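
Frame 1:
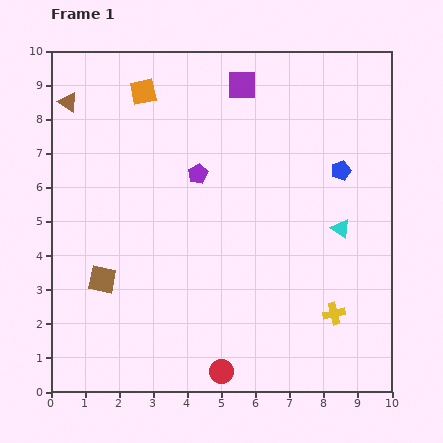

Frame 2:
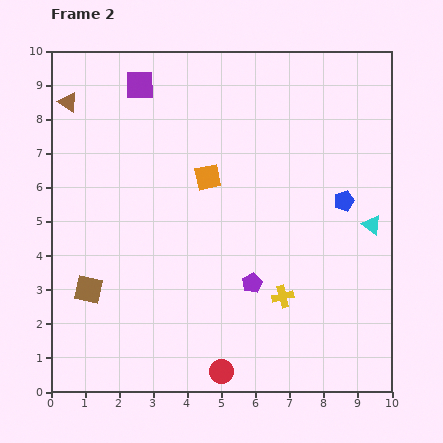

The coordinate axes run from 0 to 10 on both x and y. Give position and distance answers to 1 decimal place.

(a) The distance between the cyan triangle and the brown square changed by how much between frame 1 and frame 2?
+1.3

Distance in frame 1: 7.2. Distance in frame 2: 8.5.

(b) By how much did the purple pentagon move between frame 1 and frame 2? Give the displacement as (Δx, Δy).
(1.6, -3.2)

The purple pentagon was at (4.3, 6.4) in frame 1 and (5.9, 3.2) in frame 2.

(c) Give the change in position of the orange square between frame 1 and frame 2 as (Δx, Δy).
(1.9, -2.5)

The orange square was at (2.7, 8.8) in frame 1 and (4.6, 6.3) in frame 2.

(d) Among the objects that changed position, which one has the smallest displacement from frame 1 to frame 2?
the brown square

(moved 0.5)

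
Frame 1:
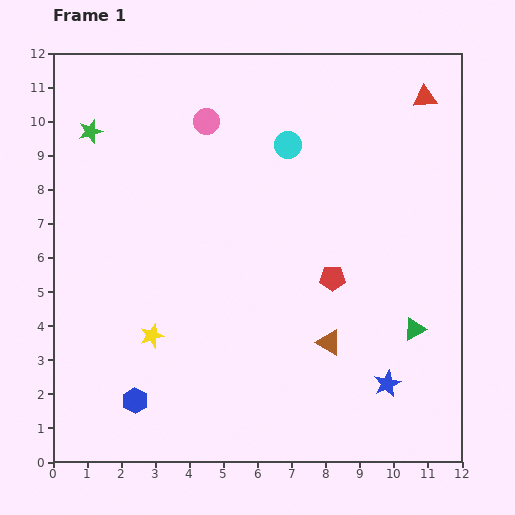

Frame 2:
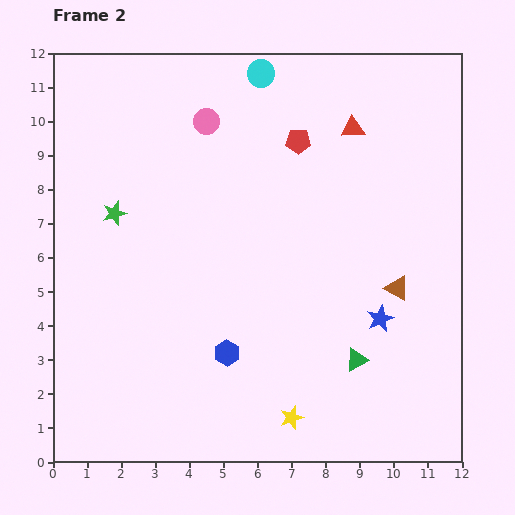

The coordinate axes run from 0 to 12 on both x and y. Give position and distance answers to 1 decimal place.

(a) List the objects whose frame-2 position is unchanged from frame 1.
the pink circle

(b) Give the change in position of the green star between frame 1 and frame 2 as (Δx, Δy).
(0.7, -2.4)

The green star was at (1.1, 9.7) in frame 1 and (1.8, 7.3) in frame 2.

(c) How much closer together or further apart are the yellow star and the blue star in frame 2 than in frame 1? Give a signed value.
-3.1

Distance in frame 1: 7.0. Distance in frame 2: 3.9.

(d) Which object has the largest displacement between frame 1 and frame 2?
the yellow star

(moved 4.8; next 4.1)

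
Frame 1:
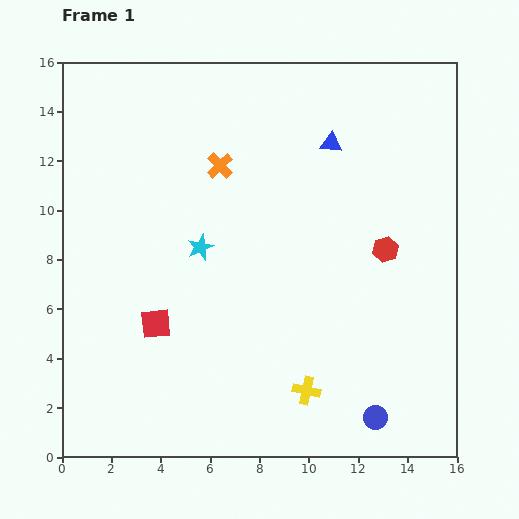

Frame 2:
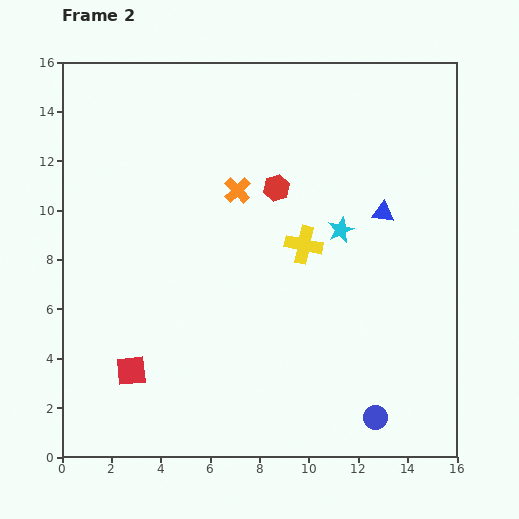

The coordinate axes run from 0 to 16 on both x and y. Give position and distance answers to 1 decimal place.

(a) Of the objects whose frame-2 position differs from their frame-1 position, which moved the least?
the orange cross

(moved 1.2)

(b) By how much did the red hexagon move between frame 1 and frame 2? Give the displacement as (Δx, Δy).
(-4.4, 2.5)

The red hexagon was at (13.1, 8.4) in frame 1 and (8.7, 10.9) in frame 2.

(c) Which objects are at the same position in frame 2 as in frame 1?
the blue circle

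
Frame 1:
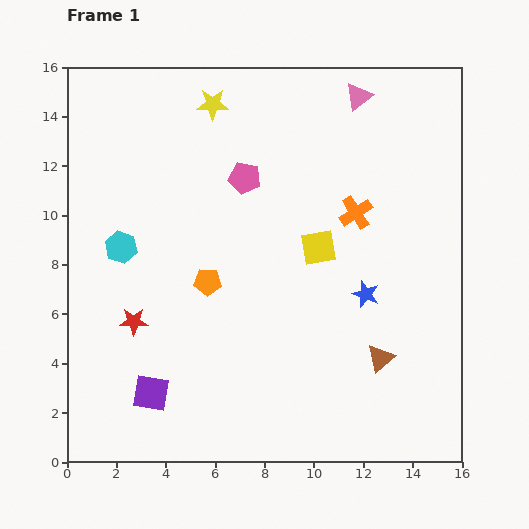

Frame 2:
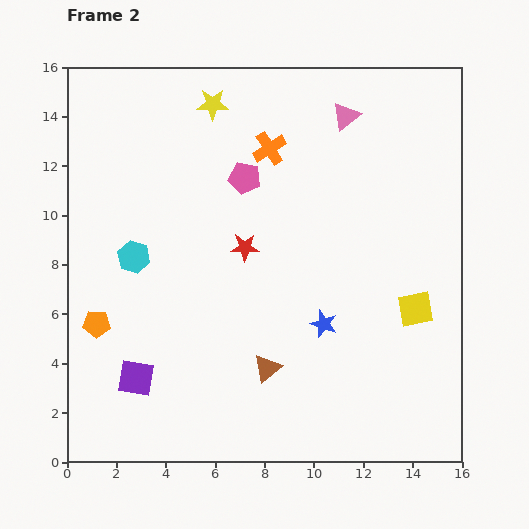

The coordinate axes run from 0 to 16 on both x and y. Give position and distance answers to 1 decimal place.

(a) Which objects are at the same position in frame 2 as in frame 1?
the pink pentagon, the yellow star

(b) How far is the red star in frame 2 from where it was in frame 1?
5.4

The red star moved from (2.7, 5.7) to (7.2, 8.7), a distance of √(4.5² + 3.0²) ≈ 5.4.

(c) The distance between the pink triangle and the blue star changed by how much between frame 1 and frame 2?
+0.4

Distance in frame 1: 8.0. Distance in frame 2: 8.4.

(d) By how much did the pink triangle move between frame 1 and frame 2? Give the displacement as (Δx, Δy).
(-0.5, -0.8)

The pink triangle was at (11.8, 14.8) in frame 1 and (11.3, 14.0) in frame 2.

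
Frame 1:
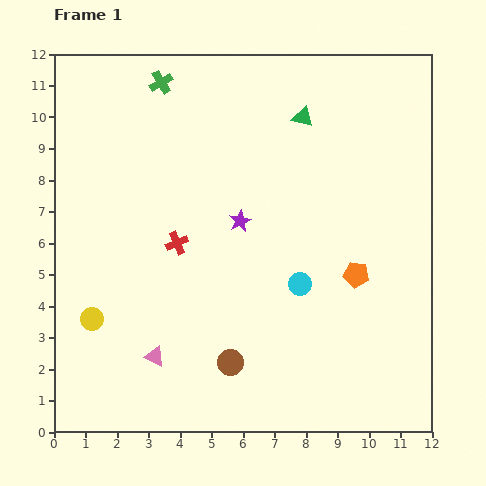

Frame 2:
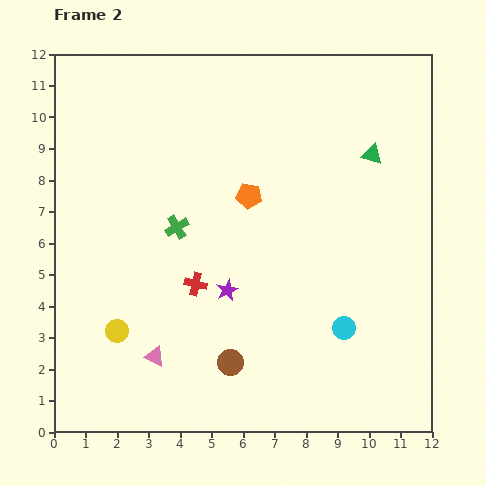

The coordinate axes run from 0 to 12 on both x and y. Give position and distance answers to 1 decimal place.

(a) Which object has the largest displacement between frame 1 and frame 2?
the green cross

(moved 4.6; next 4.2)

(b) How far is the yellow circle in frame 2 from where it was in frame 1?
0.9

The yellow circle moved from (1.2, 3.6) to (2.0, 3.2), a distance of √(0.8² + 0.4²) ≈ 0.9.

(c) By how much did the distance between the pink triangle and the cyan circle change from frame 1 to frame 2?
+1.0

Distance in frame 1: 5.1. Distance in frame 2: 6.1.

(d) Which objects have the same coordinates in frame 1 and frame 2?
the brown circle, the pink triangle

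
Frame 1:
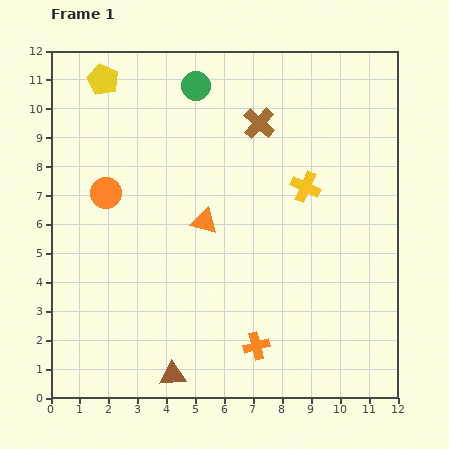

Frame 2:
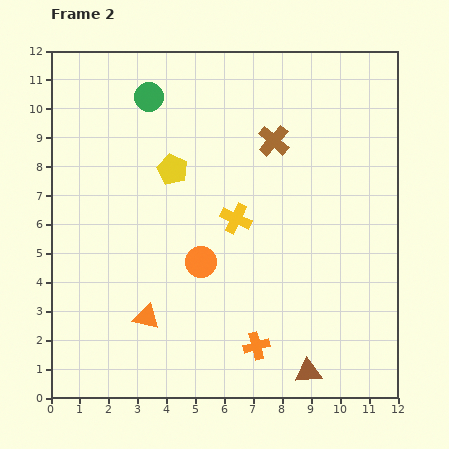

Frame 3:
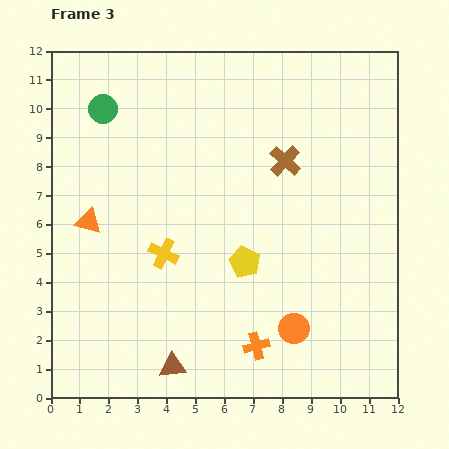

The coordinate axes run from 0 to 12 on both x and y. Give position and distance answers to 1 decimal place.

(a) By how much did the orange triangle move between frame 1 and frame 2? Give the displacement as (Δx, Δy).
(-2.0, -3.3)

The orange triangle was at (5.3, 6.1) in frame 1 and (3.3, 2.8) in frame 2.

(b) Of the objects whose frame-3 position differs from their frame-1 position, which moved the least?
the brown triangle

(moved 0.3)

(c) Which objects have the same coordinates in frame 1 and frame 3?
the orange cross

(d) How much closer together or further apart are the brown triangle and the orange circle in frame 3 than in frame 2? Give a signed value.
-0.9

Distance in frame 2: 5.3. Distance in frame 3: 4.4.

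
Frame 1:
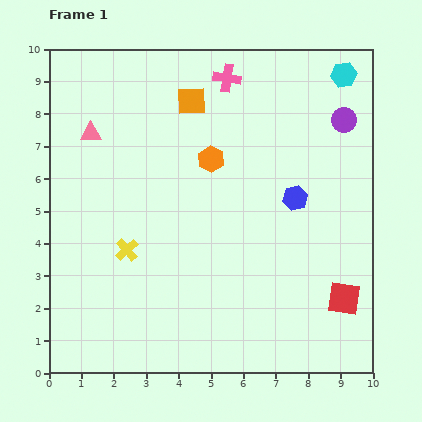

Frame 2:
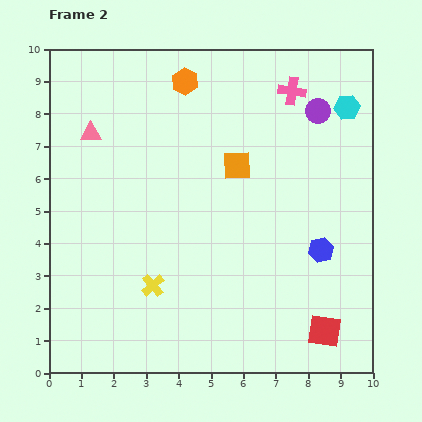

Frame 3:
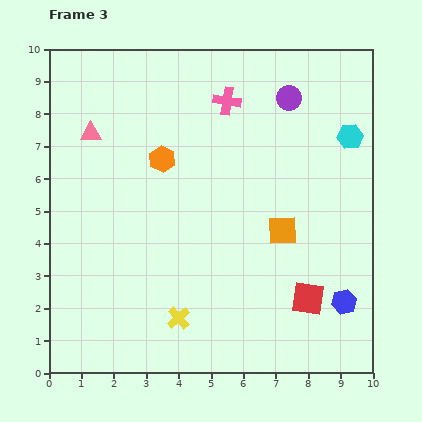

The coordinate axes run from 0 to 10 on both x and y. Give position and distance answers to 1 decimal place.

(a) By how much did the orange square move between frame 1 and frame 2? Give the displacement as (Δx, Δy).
(1.4, -2.0)

The orange square was at (4.4, 8.4) in frame 1 and (5.8, 6.4) in frame 2.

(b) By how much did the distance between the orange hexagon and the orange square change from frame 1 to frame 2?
+1.2

Distance in frame 1: 1.9. Distance in frame 2: 3.1.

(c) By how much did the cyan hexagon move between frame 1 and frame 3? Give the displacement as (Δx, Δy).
(0.2, -1.9)

The cyan hexagon was at (9.1, 9.2) in frame 1 and (9.3, 7.3) in frame 3.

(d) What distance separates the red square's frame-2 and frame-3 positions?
1.1

The red square moved from (8.5, 1.3) to (8.0, 2.3), a distance of √(0.5² + 1.0²) ≈ 1.1.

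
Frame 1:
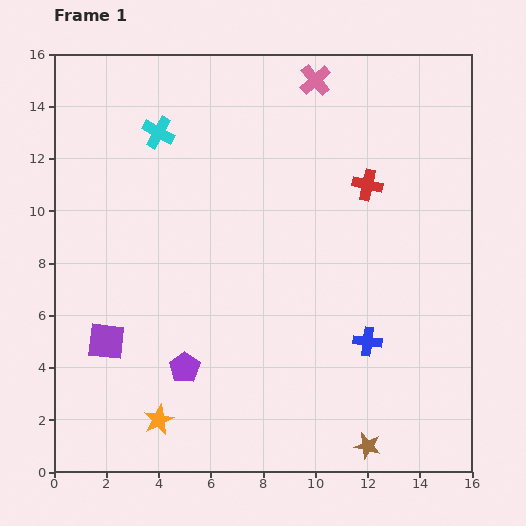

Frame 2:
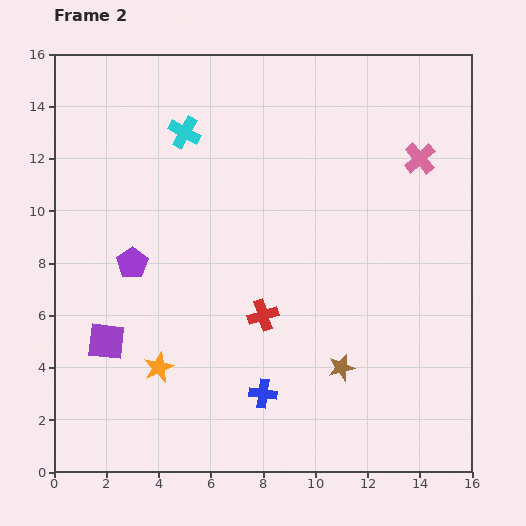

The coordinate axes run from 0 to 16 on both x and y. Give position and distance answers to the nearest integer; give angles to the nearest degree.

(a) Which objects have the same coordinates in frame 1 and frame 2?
the purple square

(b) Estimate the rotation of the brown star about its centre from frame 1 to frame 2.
27° counter-clockwise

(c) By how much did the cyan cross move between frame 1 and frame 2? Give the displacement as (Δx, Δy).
(1, 0)

The cyan cross was at (4, 13) in frame 1 and (5, 13) in frame 2.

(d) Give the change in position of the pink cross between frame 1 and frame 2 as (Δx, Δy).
(4, -3)

The pink cross was at (10, 15) in frame 1 and (14, 12) in frame 2.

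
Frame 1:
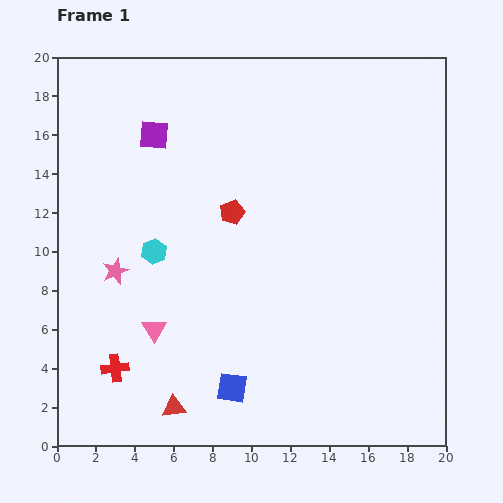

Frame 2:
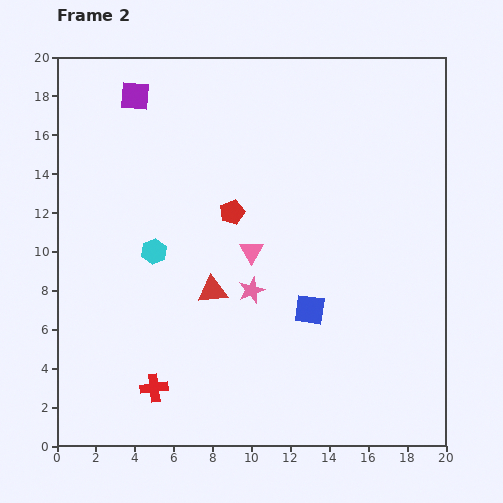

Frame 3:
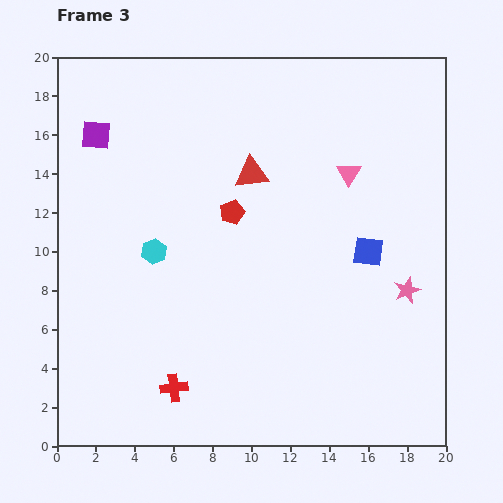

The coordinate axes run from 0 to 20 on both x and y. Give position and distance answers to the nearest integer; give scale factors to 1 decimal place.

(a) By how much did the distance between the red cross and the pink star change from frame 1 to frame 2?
+2

Distance in frame 1: 5. Distance in frame 2: 7.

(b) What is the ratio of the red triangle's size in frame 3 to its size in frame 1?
1.4×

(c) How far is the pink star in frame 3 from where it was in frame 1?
15

The pink star moved from (3, 9) to (18, 8), a distance of √(15² + 1²) ≈ 15.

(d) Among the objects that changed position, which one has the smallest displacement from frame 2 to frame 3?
the red cross

(moved 1)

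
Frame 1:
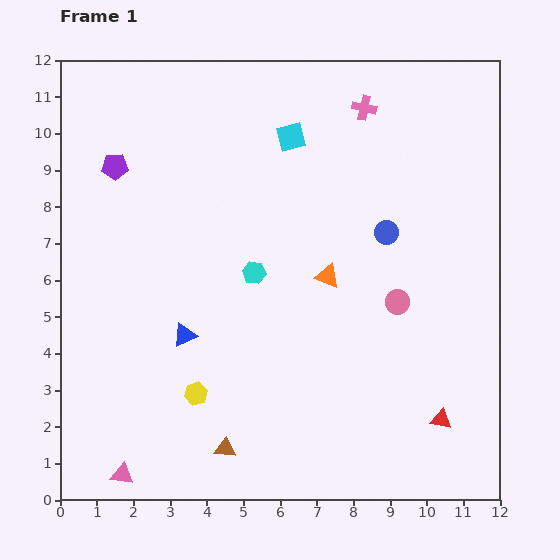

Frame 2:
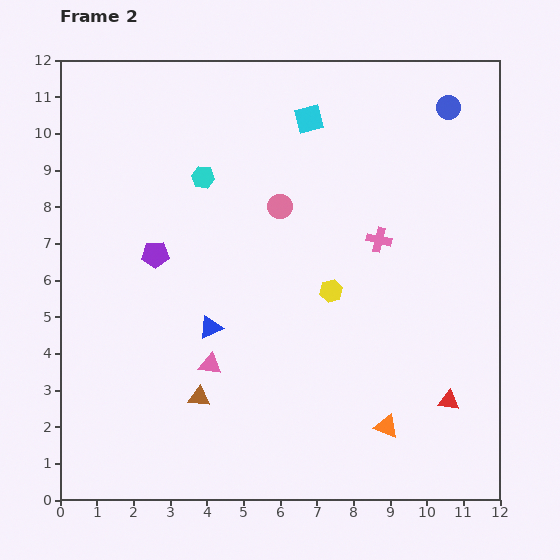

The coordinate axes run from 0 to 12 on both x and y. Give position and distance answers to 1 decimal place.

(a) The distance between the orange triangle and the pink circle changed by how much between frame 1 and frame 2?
+4.7

Distance in frame 1: 2.0. Distance in frame 2: 6.7.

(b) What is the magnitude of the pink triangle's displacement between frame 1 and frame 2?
3.8

The pink triangle moved from (1.7, 0.7) to (4.1, 3.7), a distance of √(2.4² + 3.0²) ≈ 3.8.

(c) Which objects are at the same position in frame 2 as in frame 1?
none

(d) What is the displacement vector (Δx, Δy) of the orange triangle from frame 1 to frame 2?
(1.6, -4.1)

The orange triangle was at (7.3, 6.1) in frame 1 and (8.9, 2.0) in frame 2.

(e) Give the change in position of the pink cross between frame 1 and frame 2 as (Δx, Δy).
(0.4, -3.6)

The pink cross was at (8.3, 10.7) in frame 1 and (8.7, 7.1) in frame 2.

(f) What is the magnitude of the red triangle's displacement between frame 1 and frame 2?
0.5

The red triangle moved from (10.4, 2.2) to (10.6, 2.7), a distance of √(0.2² + 0.5²) ≈ 0.5.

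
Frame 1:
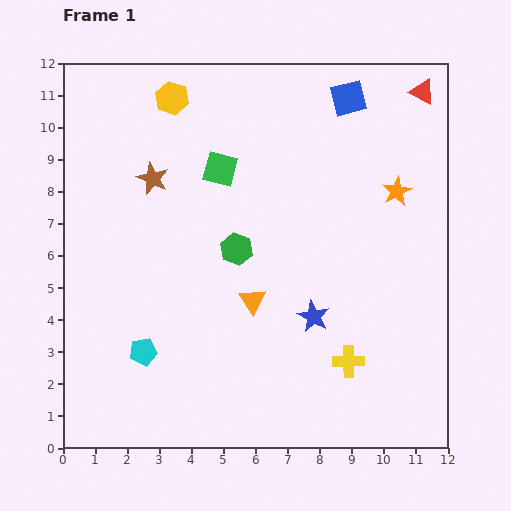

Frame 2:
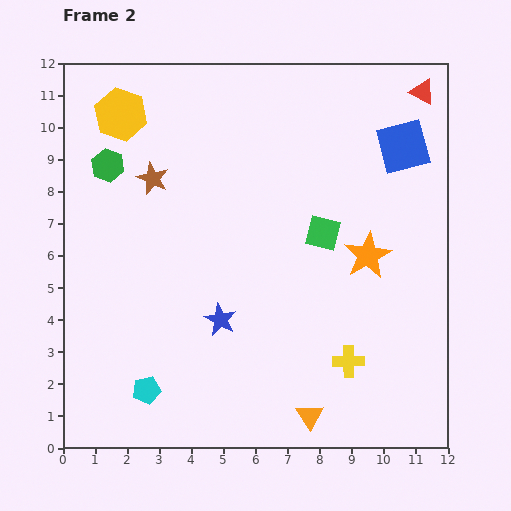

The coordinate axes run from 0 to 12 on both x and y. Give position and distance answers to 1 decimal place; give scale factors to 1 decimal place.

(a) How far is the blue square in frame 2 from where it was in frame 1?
2.3

The blue square moved from (8.9, 10.9) to (10.6, 9.4), a distance of √(1.7² + 1.5²) ≈ 2.3.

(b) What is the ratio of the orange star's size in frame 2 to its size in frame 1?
1.6×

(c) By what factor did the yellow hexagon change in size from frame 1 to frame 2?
1.6×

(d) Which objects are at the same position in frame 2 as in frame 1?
the yellow cross, the brown star, the red triangle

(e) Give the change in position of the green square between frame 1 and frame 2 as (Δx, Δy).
(3.2, -2.0)

The green square was at (4.9, 8.7) in frame 1 and (8.1, 6.7) in frame 2.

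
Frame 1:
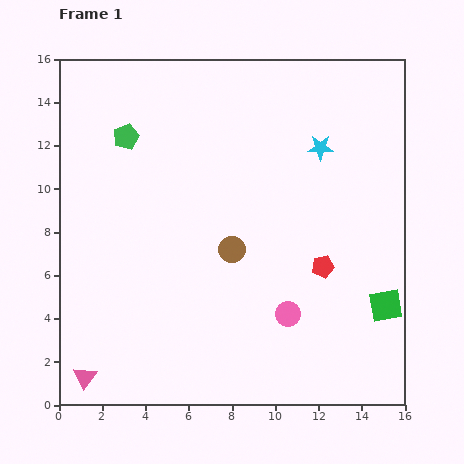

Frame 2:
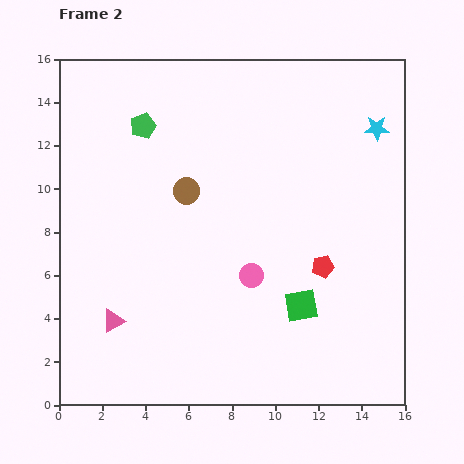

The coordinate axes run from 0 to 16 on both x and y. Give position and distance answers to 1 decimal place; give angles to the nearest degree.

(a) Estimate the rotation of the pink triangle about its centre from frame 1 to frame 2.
27° clockwise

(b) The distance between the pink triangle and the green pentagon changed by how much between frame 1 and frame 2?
-2.2

Distance in frame 1: 11.3. Distance in frame 2: 9.1.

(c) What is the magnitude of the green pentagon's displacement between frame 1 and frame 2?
0.9

The green pentagon moved from (3.1, 12.4) to (3.9, 12.9), a distance of √(0.8² + 0.5²) ≈ 0.9.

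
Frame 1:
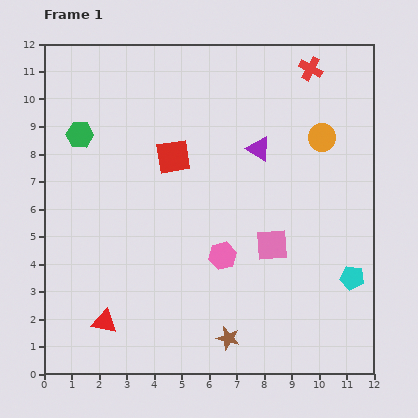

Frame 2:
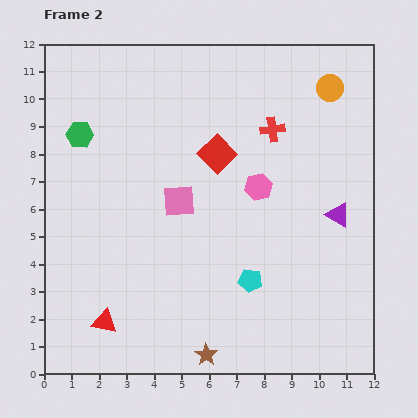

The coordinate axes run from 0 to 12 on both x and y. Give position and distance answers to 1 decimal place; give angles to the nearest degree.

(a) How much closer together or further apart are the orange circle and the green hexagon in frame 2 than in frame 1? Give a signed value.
+0.5

Distance in frame 1: 8.8. Distance in frame 2: 9.3.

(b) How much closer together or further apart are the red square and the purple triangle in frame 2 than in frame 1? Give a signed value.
+1.8

Distance in frame 1: 3.1. Distance in frame 2: 4.9.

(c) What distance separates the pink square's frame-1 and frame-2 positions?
3.8

The pink square moved from (8.3, 4.7) to (4.9, 6.3), a distance of √(3.4² + 1.6²) ≈ 3.8.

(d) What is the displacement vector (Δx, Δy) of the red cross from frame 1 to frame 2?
(-1.4, -2.2)

The red cross was at (9.7, 11.1) in frame 1 and (8.3, 8.9) in frame 2.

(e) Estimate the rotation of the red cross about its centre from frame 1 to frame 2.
37° counter-clockwise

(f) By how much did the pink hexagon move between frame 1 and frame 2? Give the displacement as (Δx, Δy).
(1.3, 2.5)

The pink hexagon was at (6.5, 4.3) in frame 1 and (7.8, 6.8) in frame 2.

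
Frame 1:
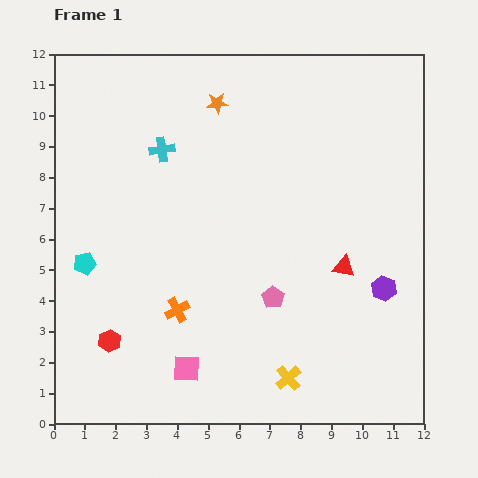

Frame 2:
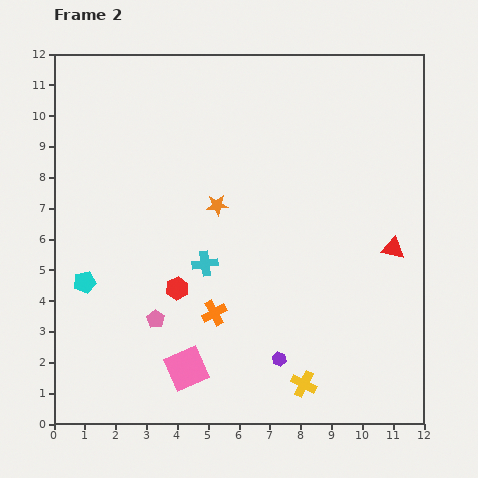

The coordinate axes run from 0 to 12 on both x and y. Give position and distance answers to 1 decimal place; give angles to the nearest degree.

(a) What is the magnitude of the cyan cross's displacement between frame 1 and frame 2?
4.0

The cyan cross moved from (3.5, 8.9) to (4.9, 5.2), a distance of √(1.4² + 3.7²) ≈ 4.0.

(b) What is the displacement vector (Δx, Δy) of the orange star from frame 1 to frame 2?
(0.0, -3.3)

The orange star was at (5.3, 10.4) in frame 1 and (5.3, 7.1) in frame 2.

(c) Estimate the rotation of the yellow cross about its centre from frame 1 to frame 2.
22° counter-clockwise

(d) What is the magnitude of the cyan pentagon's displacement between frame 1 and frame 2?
0.6

The cyan pentagon moved from (1.0, 5.2) to (1.0, 4.6), a distance of √(0.0² + 0.6²) ≈ 0.6.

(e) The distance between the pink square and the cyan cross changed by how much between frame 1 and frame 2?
-3.6

Distance in frame 1: 7.1. Distance in frame 2: 3.5.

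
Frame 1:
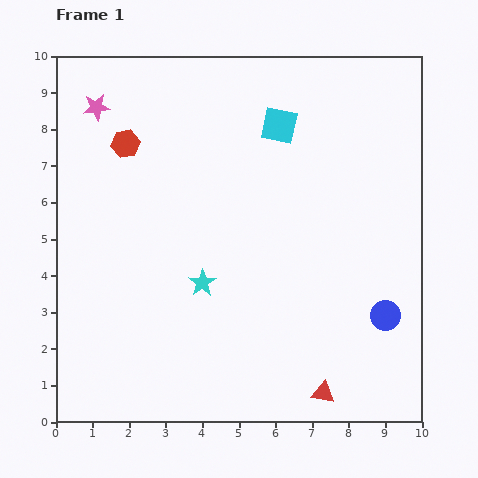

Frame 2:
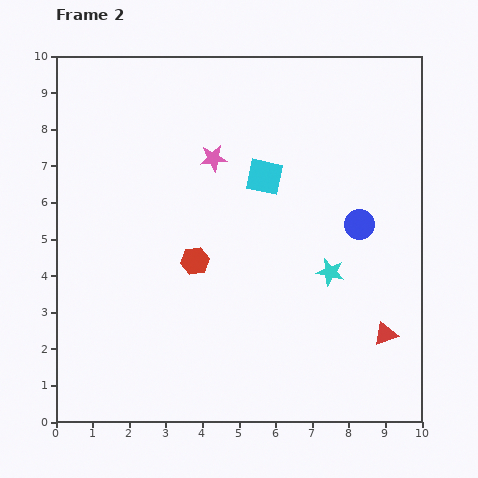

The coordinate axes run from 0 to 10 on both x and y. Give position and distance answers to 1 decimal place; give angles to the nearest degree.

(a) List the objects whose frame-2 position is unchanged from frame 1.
none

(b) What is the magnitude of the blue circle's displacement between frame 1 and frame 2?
2.6

The blue circle moved from (9.0, 2.9) to (8.3, 5.4), a distance of √(0.7² + 2.5²) ≈ 2.6.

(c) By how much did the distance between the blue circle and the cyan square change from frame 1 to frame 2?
-3.1

Distance in frame 1: 6.0. Distance in frame 2: 2.9.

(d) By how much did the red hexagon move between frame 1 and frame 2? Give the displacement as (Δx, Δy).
(1.9, -3.2)

The red hexagon was at (1.9, 7.6) in frame 1 and (3.8, 4.4) in frame 2.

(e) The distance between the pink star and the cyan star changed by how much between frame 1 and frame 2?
-1.1

Distance in frame 1: 5.6. Distance in frame 2: 4.5.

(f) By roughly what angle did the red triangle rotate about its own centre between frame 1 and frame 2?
31° counter-clockwise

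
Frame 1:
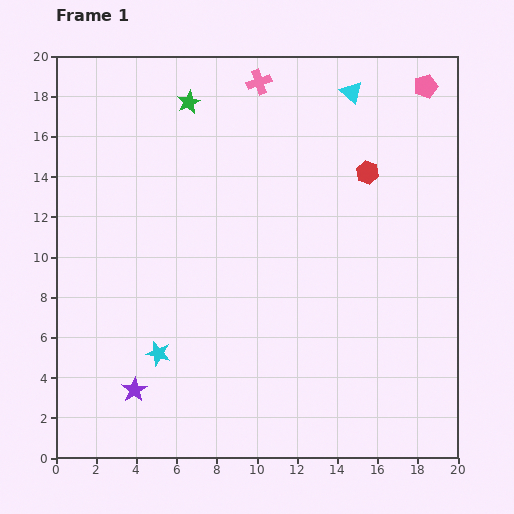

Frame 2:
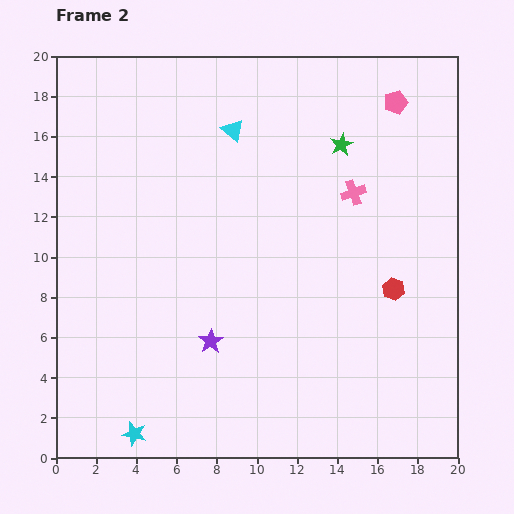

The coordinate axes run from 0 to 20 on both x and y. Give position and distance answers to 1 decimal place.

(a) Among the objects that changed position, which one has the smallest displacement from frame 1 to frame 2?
the pink pentagon

(moved 1.7)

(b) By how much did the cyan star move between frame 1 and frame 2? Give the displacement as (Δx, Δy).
(-1.2, -4.0)

The cyan star was at (5.1, 5.2) in frame 1 and (3.9, 1.2) in frame 2.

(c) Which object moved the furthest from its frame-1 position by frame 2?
the green star

(moved 7.9; next 7.2)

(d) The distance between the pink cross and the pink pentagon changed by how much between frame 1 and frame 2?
-3.3

Distance in frame 1: 8.3. Distance in frame 2: 5.0.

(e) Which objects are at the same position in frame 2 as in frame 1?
none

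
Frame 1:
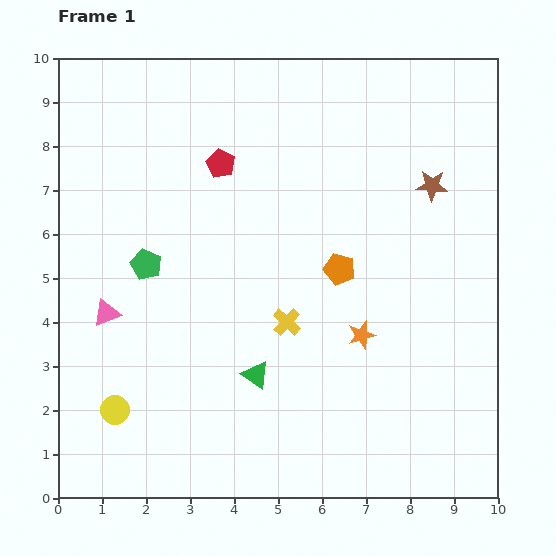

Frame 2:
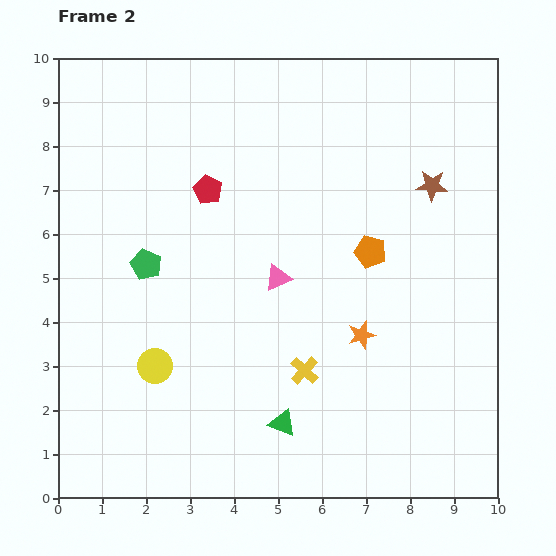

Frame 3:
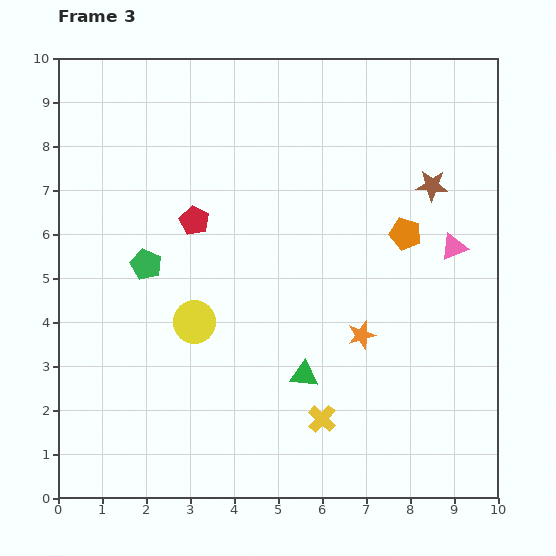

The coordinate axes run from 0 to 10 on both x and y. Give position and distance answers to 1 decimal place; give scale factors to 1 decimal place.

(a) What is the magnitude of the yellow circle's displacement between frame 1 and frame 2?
1.3

The yellow circle moved from (1.3, 2.0) to (2.2, 3.0), a distance of √(0.9² + 1.0²) ≈ 1.3.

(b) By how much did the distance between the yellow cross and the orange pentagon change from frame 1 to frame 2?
+1.4

Distance in frame 1: 1.7. Distance in frame 2: 3.1.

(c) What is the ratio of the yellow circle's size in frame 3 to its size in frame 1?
1.5×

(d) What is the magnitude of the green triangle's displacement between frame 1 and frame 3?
1.1

The green triangle moved from (4.5, 2.8) to (5.6, 2.8), a distance of √(1.1² + 0.0²) ≈ 1.1.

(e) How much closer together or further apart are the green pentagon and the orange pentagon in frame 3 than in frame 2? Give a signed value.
+0.8

Distance in frame 2: 5.1. Distance in frame 3: 5.9.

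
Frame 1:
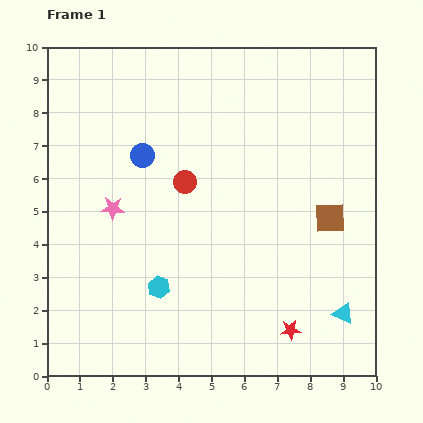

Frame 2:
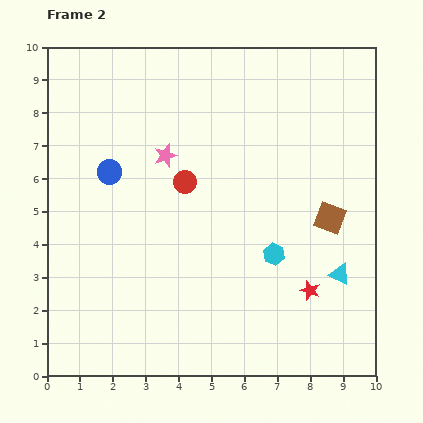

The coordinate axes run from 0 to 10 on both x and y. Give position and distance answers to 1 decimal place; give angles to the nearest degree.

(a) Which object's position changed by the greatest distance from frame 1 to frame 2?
the cyan hexagon

(moved 3.6; next 2.3)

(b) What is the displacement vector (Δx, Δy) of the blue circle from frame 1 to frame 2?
(-1.0, -0.5)

The blue circle was at (2.9, 6.7) in frame 1 and (1.9, 6.2) in frame 2.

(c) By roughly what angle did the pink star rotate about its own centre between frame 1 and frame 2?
22° counter-clockwise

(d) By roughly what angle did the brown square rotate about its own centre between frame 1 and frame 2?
22° clockwise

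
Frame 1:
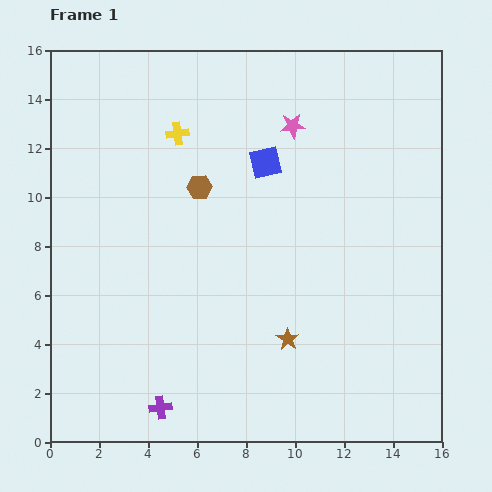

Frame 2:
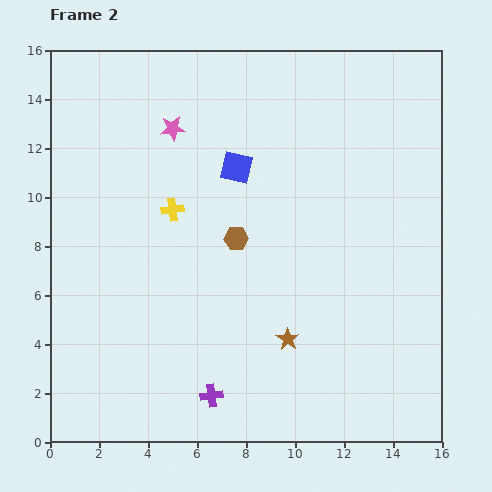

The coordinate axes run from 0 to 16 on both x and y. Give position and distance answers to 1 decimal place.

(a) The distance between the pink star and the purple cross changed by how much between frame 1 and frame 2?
-1.7

Distance in frame 1: 12.7. Distance in frame 2: 11.0.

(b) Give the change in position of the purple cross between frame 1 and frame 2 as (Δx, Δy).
(2.1, 0.5)

The purple cross was at (4.5, 1.4) in frame 1 and (6.6, 1.9) in frame 2.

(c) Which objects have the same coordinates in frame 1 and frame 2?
the brown star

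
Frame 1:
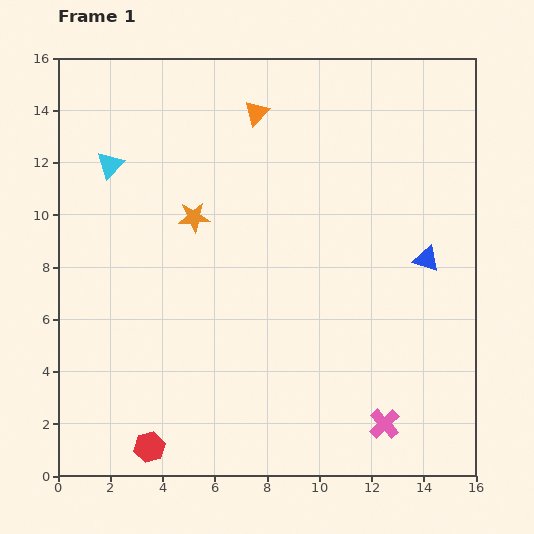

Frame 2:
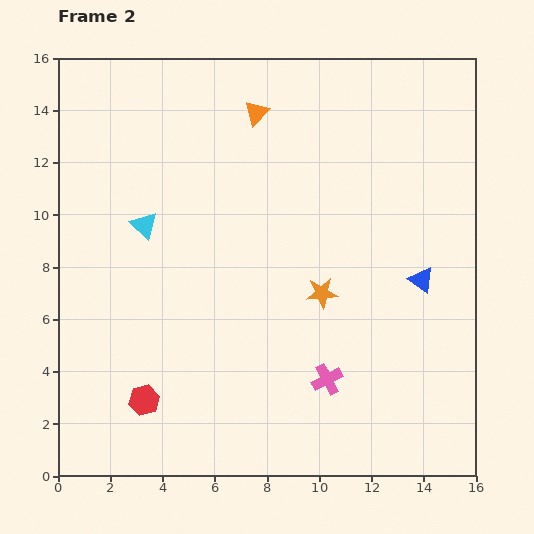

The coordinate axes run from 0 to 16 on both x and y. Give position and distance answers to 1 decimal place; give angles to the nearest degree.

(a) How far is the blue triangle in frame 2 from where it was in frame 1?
0.8

The blue triangle moved from (14.1, 8.3) to (13.9, 7.5), a distance of √(0.2² + 0.8²) ≈ 0.8.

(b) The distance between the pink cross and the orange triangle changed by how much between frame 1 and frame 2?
-2.3

Distance in frame 1: 12.9. Distance in frame 2: 10.6.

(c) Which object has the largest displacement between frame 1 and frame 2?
the orange star

(moved 5.7; next 2.8)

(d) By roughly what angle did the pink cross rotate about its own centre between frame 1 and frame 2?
16° clockwise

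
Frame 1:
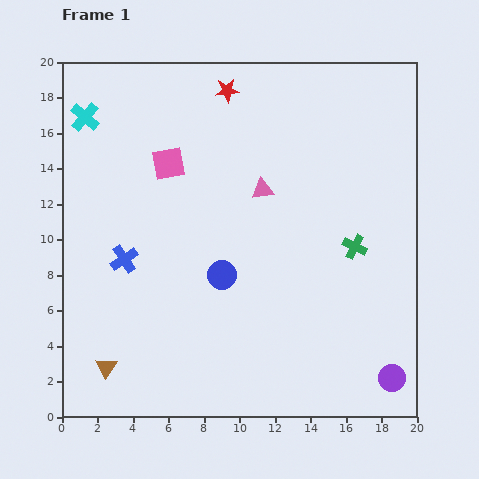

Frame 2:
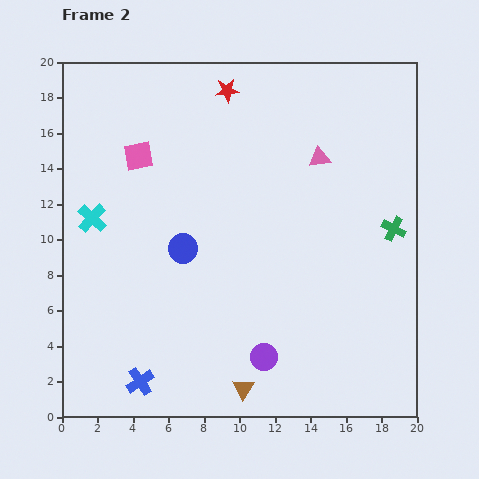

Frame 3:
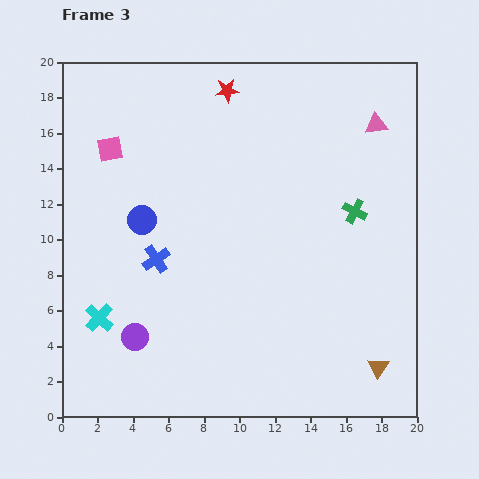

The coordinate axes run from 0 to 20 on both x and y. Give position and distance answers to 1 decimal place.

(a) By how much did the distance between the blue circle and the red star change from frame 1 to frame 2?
-1.2

Distance in frame 1: 10.4. Distance in frame 2: 9.2.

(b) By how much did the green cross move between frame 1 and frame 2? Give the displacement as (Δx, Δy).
(2.2, 1.0)

The green cross was at (16.5, 9.6) in frame 1 and (18.7, 10.6) in frame 2.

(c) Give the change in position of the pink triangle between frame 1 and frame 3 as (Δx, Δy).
(6.4, 3.7)

The pink triangle was at (11.3, 12.8) in frame 1 and (17.7, 16.5) in frame 3.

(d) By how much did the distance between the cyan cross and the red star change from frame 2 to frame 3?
+4.2

Distance in frame 2: 10.5. Distance in frame 3: 14.7.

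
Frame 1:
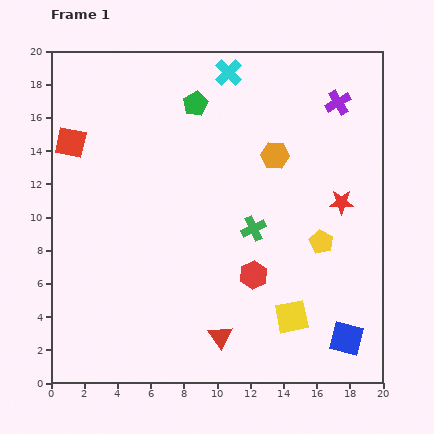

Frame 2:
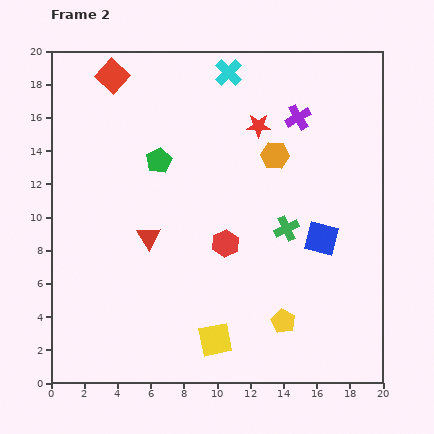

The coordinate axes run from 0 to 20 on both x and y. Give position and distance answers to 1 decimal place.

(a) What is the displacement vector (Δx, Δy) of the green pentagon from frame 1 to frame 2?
(-2.2, -3.4)

The green pentagon was at (8.7, 16.8) in frame 1 and (6.5, 13.4) in frame 2.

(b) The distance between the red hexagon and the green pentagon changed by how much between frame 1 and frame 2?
-4.5

Distance in frame 1: 10.9. Distance in frame 2: 6.4.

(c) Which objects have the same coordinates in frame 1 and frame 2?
the orange hexagon, the cyan cross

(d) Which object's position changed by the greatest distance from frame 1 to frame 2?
the red triangle

(moved 7.4; next 6.8)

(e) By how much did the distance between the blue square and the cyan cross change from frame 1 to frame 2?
-6.0

Distance in frame 1: 17.5. Distance in frame 2: 11.5.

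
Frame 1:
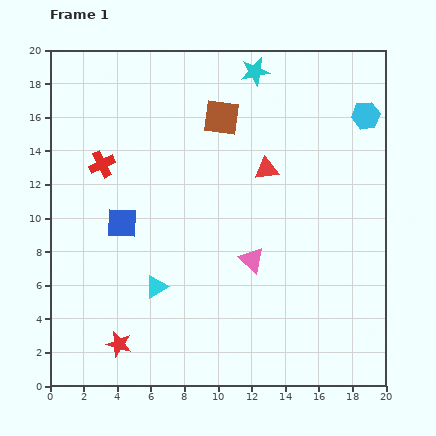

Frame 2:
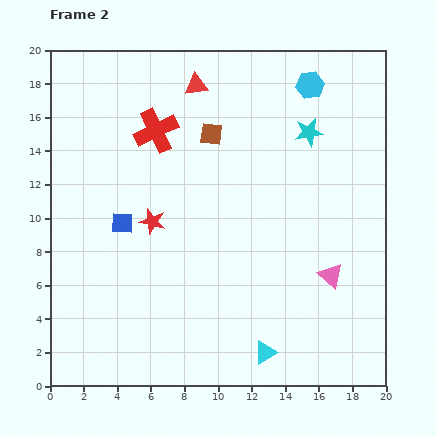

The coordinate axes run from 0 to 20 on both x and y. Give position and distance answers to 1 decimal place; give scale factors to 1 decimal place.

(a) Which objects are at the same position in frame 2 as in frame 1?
the blue square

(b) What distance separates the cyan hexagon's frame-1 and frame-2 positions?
3.8

The cyan hexagon moved from (18.8, 16.1) to (15.5, 17.9), a distance of √(3.3² + 1.8²) ≈ 3.8.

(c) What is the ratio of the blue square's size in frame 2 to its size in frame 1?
0.7×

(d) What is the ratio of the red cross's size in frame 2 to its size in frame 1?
1.7×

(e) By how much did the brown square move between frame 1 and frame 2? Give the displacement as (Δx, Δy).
(-0.6, -1.0)

The brown square was at (10.2, 16.0) in frame 1 and (9.6, 15.0) in frame 2.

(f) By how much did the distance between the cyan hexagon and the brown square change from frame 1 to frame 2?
-2.0

Distance in frame 1: 8.6. Distance in frame 2: 6.6.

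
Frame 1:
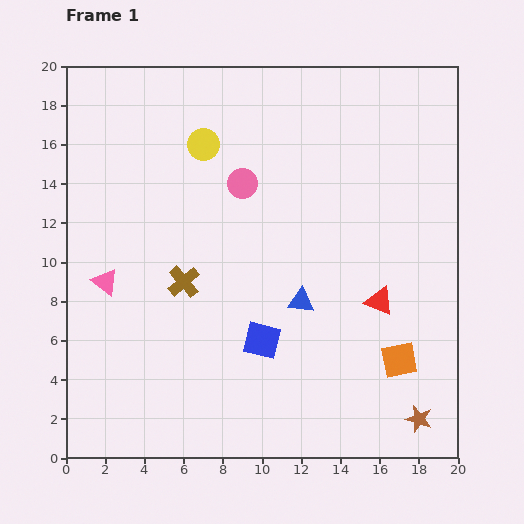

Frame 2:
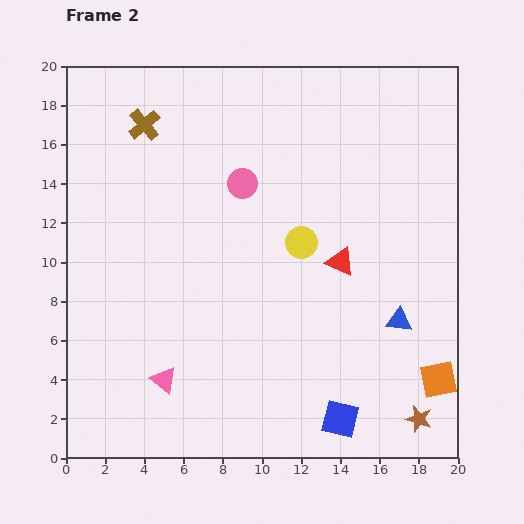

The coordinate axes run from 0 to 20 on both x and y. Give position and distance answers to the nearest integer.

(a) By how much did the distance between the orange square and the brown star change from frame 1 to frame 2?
-1

Distance in frame 1: 3. Distance in frame 2: 2.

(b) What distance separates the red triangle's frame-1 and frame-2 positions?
3

The red triangle moved from (16, 8) to (14, 10), a distance of √(2² + 2²) ≈ 3.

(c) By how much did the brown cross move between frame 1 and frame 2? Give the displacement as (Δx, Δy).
(-2, 8)

The brown cross was at (6, 9) in frame 1 and (4, 17) in frame 2.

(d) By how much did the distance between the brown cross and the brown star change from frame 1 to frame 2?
+7

Distance in frame 1: 14. Distance in frame 2: 21.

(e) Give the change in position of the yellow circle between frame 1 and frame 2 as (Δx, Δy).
(5, -5)

The yellow circle was at (7, 16) in frame 1 and (12, 11) in frame 2.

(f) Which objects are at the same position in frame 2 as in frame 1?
the pink circle, the brown star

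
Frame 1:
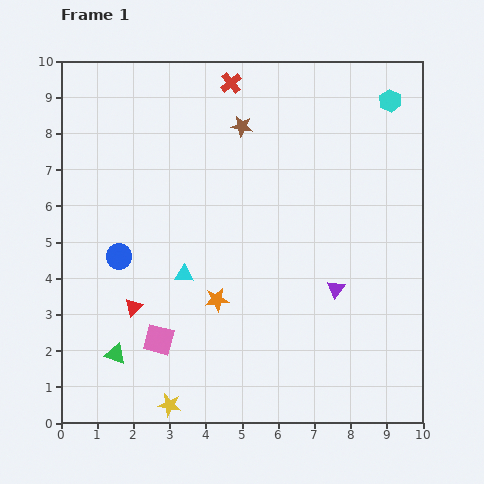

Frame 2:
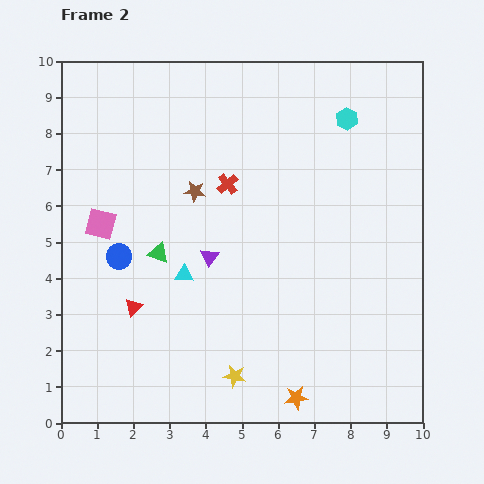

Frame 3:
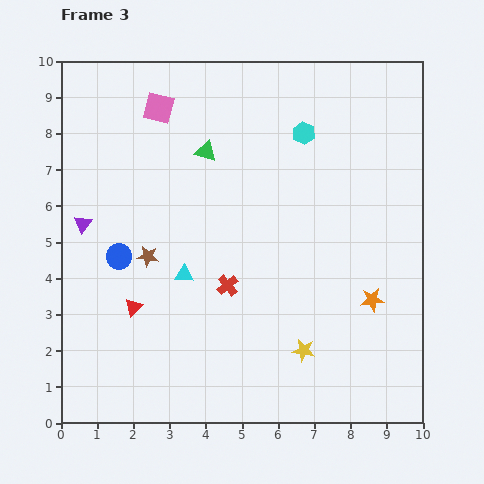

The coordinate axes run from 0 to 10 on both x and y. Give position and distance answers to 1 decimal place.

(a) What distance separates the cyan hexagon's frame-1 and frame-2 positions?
1.3

The cyan hexagon moved from (9.1, 8.9) to (7.9, 8.4), a distance of √(1.2² + 0.5²) ≈ 1.3.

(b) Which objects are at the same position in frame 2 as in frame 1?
the cyan triangle, the red triangle, the blue circle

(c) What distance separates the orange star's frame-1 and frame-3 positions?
4.3

The orange star moved from (4.3, 3.4) to (8.6, 3.4), a distance of √(4.3² + 0.0²) ≈ 4.3.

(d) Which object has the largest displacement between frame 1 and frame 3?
the purple triangle

(moved 7.2; next 6.4)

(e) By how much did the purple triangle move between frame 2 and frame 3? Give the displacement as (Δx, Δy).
(-3.5, 0.9)

The purple triangle was at (4.1, 4.6) in frame 2 and (0.6, 5.5) in frame 3.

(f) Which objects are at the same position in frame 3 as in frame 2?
the cyan triangle, the red triangle, the blue circle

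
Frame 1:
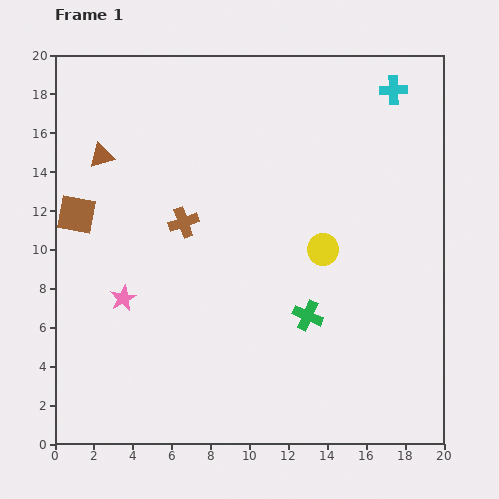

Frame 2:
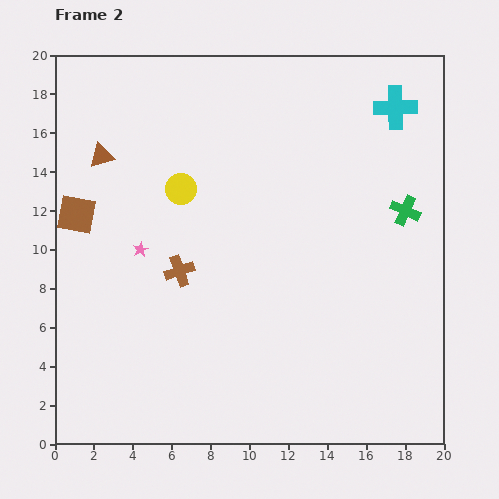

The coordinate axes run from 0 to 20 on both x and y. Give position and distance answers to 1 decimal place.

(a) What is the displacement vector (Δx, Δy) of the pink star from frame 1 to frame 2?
(0.9, 2.5)

The pink star was at (3.5, 7.5) in frame 1 and (4.4, 10.0) in frame 2.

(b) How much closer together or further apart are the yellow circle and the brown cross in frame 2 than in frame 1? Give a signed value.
-3.1

Distance in frame 1: 7.3. Distance in frame 2: 4.2.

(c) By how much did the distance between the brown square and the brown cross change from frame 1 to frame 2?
+0.5

Distance in frame 1: 5.5. Distance in frame 2: 6.0.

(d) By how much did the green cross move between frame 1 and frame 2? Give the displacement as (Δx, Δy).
(5.0, 5.4)

The green cross was at (13.0, 6.6) in frame 1 and (18.0, 12.0) in frame 2.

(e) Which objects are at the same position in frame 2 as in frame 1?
the brown square, the brown triangle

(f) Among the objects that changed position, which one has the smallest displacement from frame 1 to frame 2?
the cyan cross

(moved 0.9)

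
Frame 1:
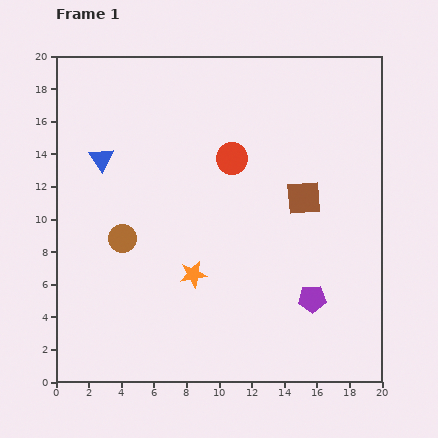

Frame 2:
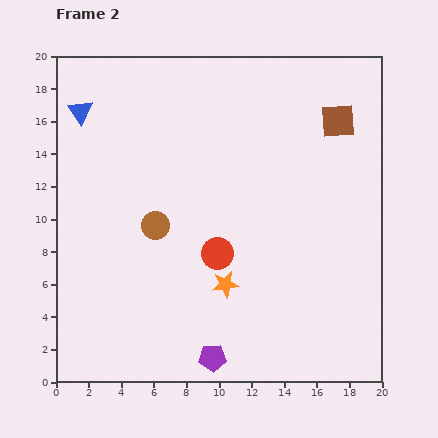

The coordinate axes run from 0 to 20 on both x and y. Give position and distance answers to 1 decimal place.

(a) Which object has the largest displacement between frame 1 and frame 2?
the purple pentagon

(moved 7.1; next 5.9)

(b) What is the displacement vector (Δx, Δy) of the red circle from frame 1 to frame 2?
(-0.9, -5.8)

The red circle was at (10.8, 13.7) in frame 1 and (9.9, 7.9) in frame 2.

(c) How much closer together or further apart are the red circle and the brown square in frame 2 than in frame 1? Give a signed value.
+6.0

Distance in frame 1: 5.0. Distance in frame 2: 11.0.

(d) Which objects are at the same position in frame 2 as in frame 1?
none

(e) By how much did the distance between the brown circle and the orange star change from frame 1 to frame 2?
+0.8

Distance in frame 1: 4.8. Distance in frame 2: 5.6.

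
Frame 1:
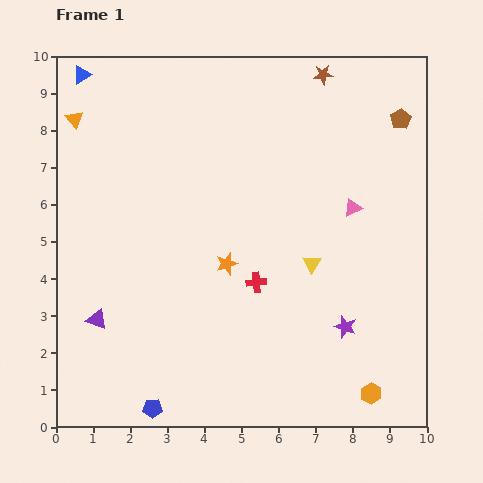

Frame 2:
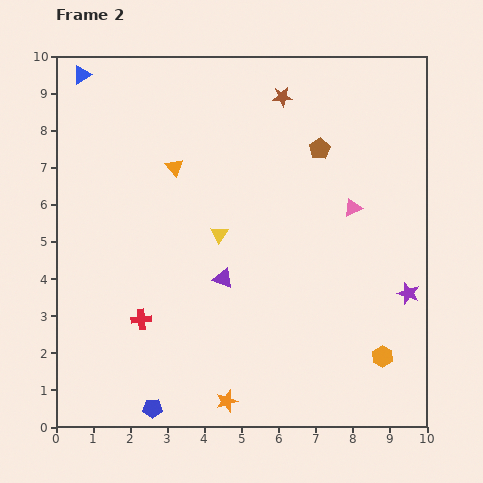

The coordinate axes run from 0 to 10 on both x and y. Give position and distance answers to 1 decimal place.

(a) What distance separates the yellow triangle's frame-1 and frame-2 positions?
2.6

The yellow triangle moved from (6.9, 4.4) to (4.4, 5.2), a distance of √(2.5² + 0.8²) ≈ 2.6.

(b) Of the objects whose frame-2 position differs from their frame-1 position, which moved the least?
the orange hexagon

(moved 1.0)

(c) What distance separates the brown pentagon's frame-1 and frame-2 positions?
2.3

The brown pentagon moved from (9.3, 8.3) to (7.1, 7.5), a distance of √(2.2² + 0.8²) ≈ 2.3.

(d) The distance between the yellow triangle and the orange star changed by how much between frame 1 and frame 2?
+2.2

Distance in frame 1: 2.3. Distance in frame 2: 4.5.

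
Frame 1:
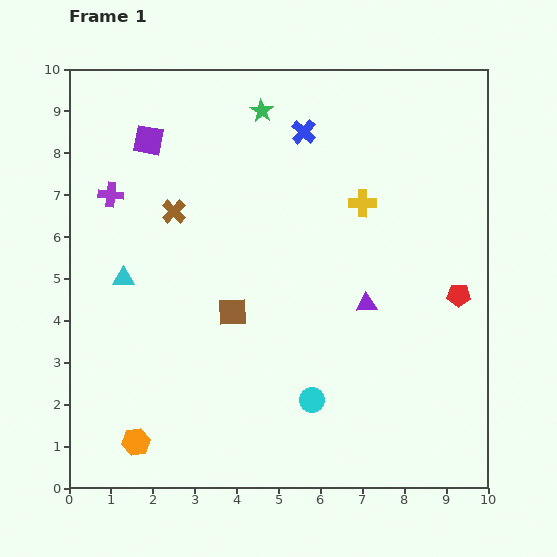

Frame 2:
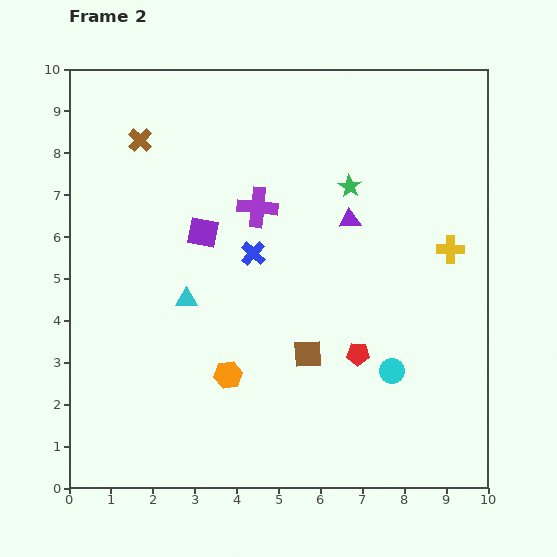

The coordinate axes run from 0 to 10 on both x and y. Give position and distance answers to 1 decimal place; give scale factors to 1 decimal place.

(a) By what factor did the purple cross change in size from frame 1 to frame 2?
1.6×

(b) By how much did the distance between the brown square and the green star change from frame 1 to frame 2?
-0.8

Distance in frame 1: 4.9. Distance in frame 2: 4.1.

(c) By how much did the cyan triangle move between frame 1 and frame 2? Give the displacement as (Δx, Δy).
(1.5, -0.5)

The cyan triangle was at (1.3, 5.0) in frame 1 and (2.8, 4.5) in frame 2.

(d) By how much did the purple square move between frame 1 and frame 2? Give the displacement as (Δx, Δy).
(1.3, -2.2)

The purple square was at (1.9, 8.3) in frame 1 and (3.2, 6.1) in frame 2.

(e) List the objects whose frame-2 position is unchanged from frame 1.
none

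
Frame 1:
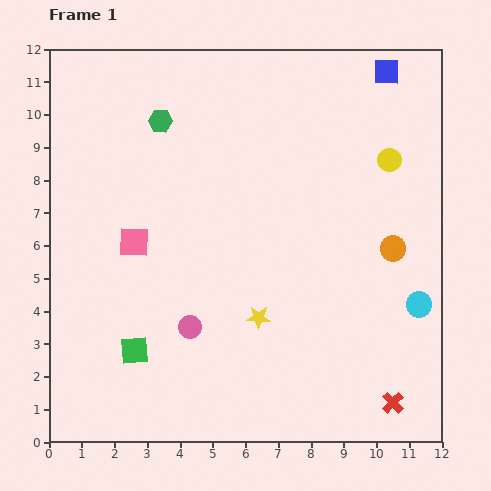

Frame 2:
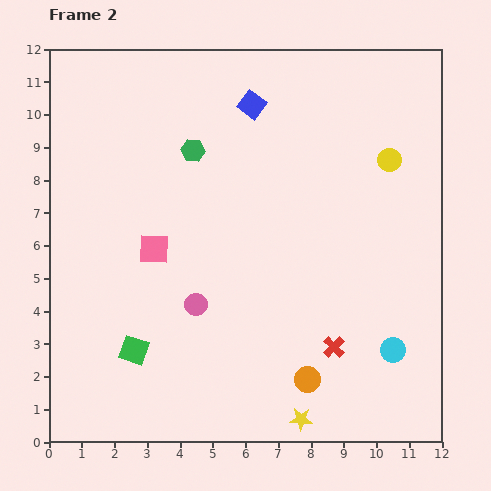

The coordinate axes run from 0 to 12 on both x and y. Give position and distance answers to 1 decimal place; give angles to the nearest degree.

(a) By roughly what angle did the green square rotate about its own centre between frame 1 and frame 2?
23° clockwise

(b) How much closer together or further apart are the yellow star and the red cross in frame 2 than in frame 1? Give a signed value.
-2.5

Distance in frame 1: 4.9. Distance in frame 2: 2.4.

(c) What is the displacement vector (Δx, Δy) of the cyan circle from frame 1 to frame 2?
(-0.8, -1.4)

The cyan circle was at (11.3, 4.2) in frame 1 and (10.5, 2.8) in frame 2.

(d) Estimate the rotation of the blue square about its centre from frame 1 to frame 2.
37° clockwise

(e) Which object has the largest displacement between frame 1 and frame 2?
the orange circle

(moved 4.8; next 4.2)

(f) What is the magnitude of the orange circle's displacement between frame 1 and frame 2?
4.8

The orange circle moved from (10.5, 5.9) to (7.9, 1.9), a distance of √(2.6² + 4.0²) ≈ 4.8.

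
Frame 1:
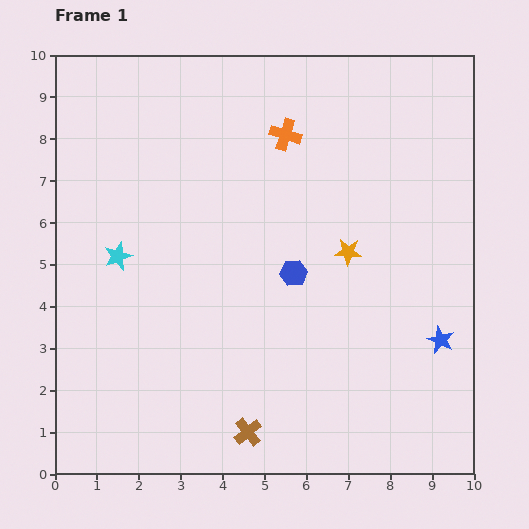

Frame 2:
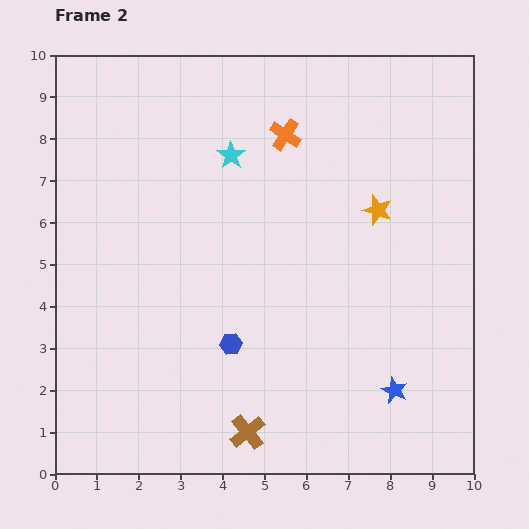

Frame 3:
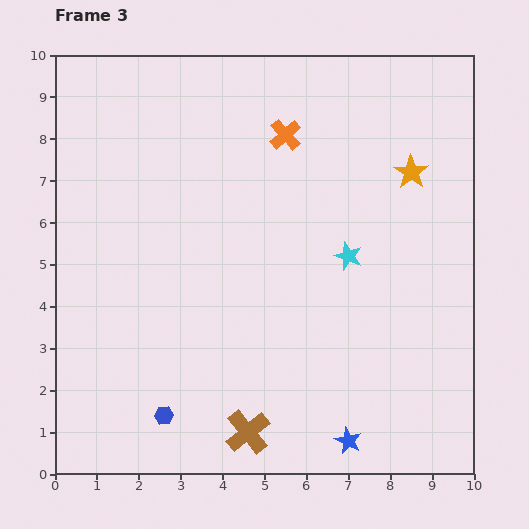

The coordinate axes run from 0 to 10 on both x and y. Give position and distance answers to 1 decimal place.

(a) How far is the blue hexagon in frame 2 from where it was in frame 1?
2.3

The blue hexagon moved from (5.7, 4.8) to (4.2, 3.1), a distance of √(1.5² + 1.7²) ≈ 2.3.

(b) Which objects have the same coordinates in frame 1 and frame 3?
the brown cross, the orange cross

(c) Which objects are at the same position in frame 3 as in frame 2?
the brown cross, the orange cross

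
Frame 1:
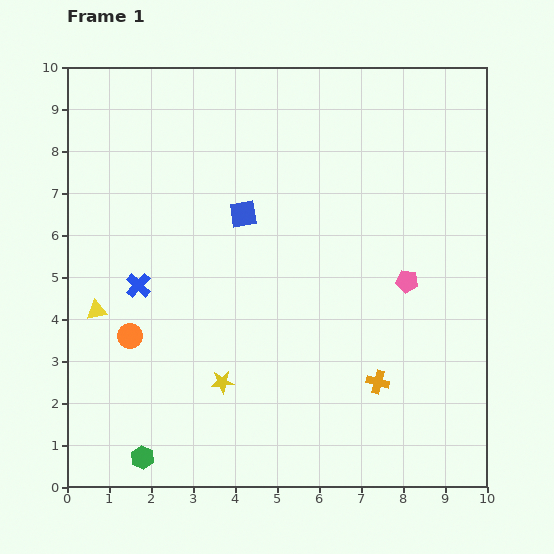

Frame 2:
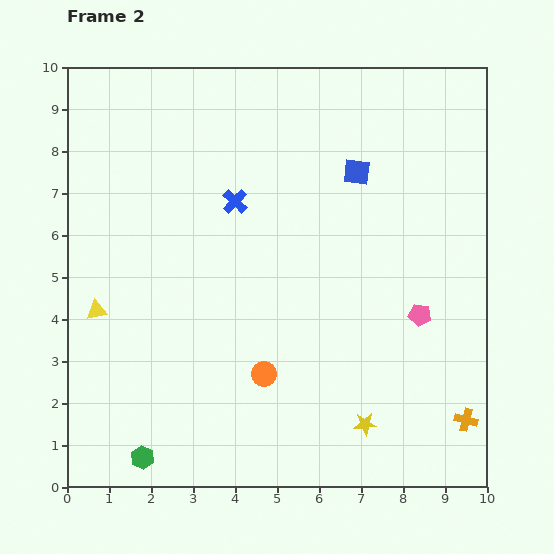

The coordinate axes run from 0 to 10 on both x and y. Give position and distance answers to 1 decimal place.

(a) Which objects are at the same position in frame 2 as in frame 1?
the yellow triangle, the green hexagon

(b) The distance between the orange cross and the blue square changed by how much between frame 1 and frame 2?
+1.3

Distance in frame 1: 5.1. Distance in frame 2: 6.4.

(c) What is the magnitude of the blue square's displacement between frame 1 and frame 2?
2.9

The blue square moved from (4.2, 6.5) to (6.9, 7.5), a distance of √(2.7² + 1.0²) ≈ 2.9.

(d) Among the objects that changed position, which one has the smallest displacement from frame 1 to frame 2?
the pink pentagon

(moved 0.9)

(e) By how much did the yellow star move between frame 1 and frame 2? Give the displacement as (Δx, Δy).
(3.4, -1.0)

The yellow star was at (3.7, 2.5) in frame 1 and (7.1, 1.5) in frame 2.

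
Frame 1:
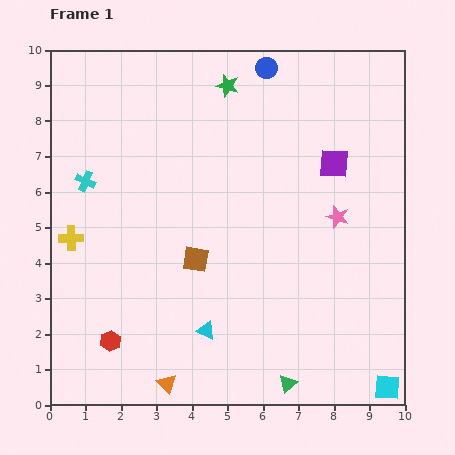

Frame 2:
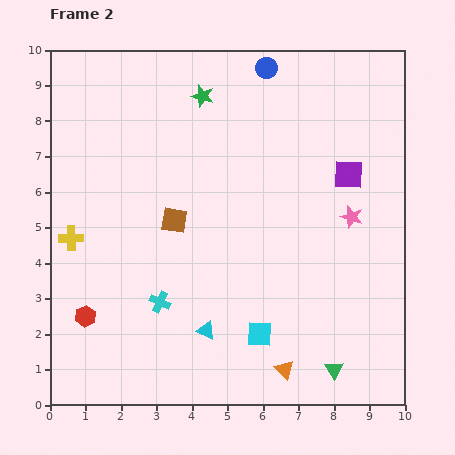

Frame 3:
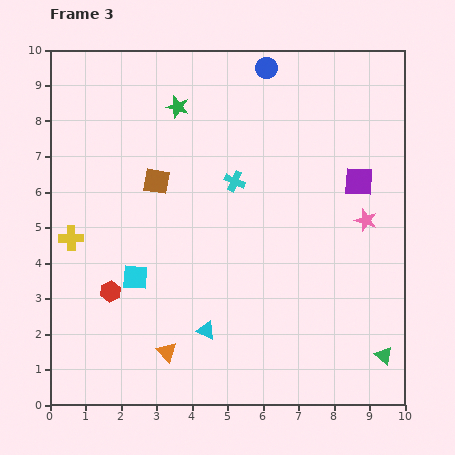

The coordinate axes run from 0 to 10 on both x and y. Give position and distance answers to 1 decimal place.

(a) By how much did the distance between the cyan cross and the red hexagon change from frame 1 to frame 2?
-2.5

Distance in frame 1: 4.6. Distance in frame 2: 2.1.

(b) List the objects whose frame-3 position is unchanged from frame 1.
the yellow cross, the blue circle, the cyan triangle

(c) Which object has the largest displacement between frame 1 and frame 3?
the cyan square

(moved 7.7; next 4.2)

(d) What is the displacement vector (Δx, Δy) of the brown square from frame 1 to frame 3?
(-1.1, 2.2)

The brown square was at (4.1, 4.1) in frame 1 and (3.0, 6.3) in frame 3.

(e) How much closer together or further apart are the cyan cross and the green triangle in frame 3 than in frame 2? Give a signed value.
+1.2

Distance in frame 2: 5.3. Distance in frame 3: 6.5.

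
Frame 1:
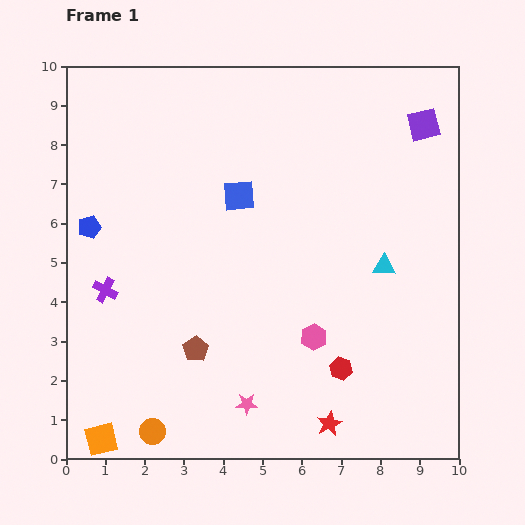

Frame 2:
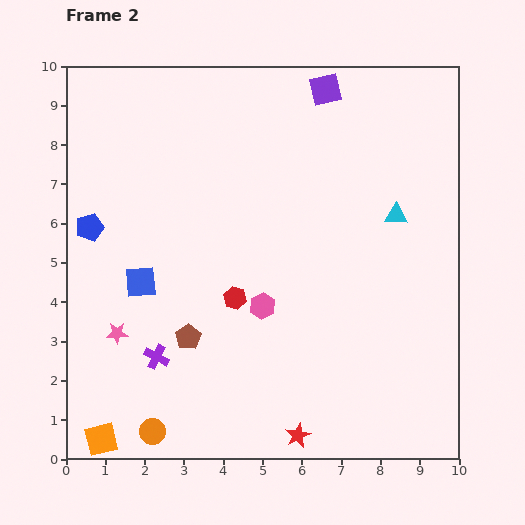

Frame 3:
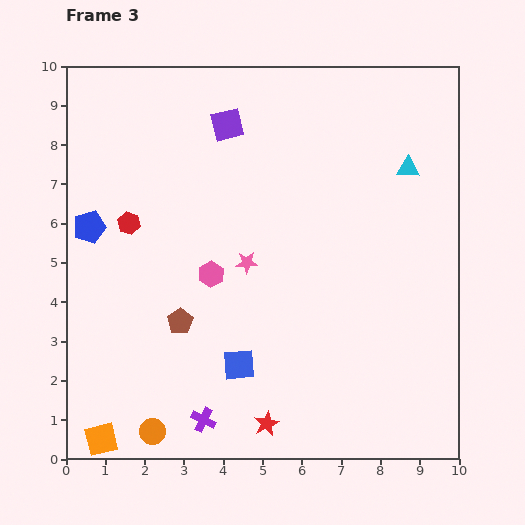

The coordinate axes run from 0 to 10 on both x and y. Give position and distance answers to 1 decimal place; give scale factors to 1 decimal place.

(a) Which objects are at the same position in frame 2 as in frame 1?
the orange circle, the orange square, the blue pentagon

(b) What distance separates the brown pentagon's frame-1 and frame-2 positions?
0.4

The brown pentagon moved from (3.3, 2.8) to (3.1, 3.1), a distance of √(0.2² + 0.3²) ≈ 0.4.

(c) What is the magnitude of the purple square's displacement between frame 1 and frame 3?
5.0

The purple square moved from (9.1, 8.5) to (4.1, 8.5), a distance of √(5.0² + 0.0²) ≈ 5.0.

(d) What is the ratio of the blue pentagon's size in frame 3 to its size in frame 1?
1.4×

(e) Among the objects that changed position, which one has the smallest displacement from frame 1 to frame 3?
the brown pentagon

(moved 0.8)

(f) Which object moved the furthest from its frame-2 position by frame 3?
the pink star

(moved 3.8; next 3.3)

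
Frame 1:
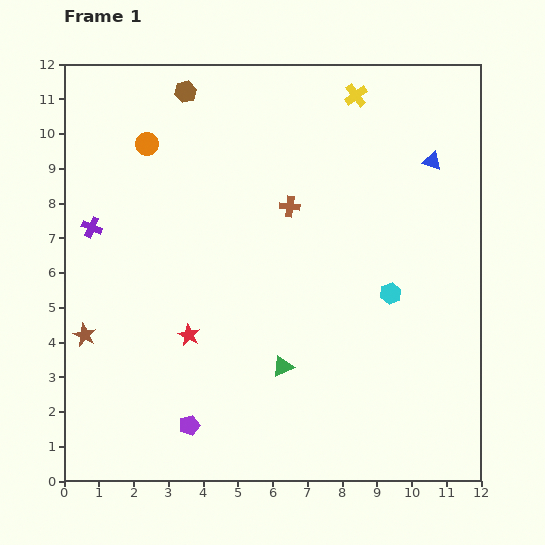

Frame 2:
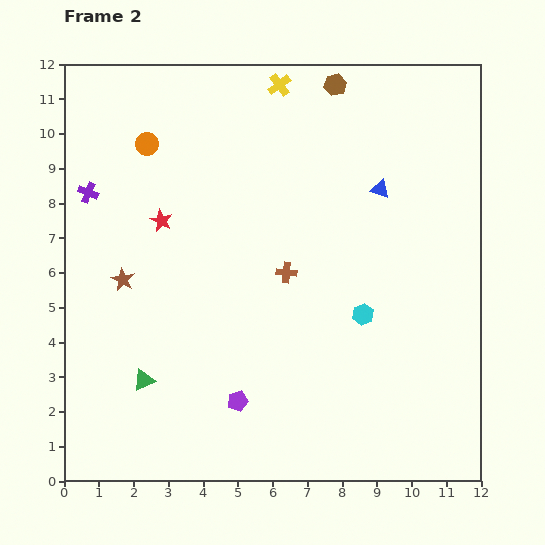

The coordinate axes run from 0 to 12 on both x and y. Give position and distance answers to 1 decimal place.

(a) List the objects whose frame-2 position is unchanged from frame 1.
the orange circle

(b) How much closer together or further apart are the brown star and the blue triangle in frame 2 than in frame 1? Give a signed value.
-3.4

Distance in frame 1: 11.2. Distance in frame 2: 7.8.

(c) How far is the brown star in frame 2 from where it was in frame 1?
1.9

The brown star moved from (0.6, 4.2) to (1.7, 5.8), a distance of √(1.1² + 1.6²) ≈ 1.9.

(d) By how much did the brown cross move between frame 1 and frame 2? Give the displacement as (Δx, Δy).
(-0.1, -1.9)

The brown cross was at (6.5, 7.9) in frame 1 and (6.4, 6.0) in frame 2.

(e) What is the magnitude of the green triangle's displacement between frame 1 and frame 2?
4.0

The green triangle moved from (6.3, 3.3) to (2.3, 2.9), a distance of √(4.0² + 0.4²) ≈ 4.0.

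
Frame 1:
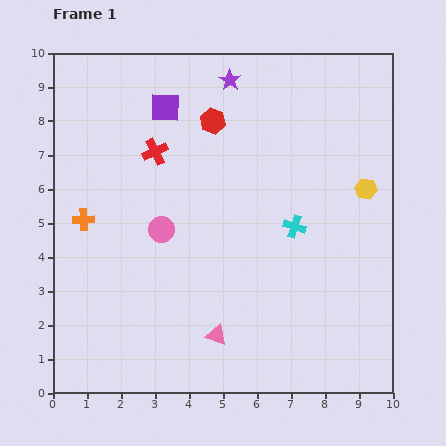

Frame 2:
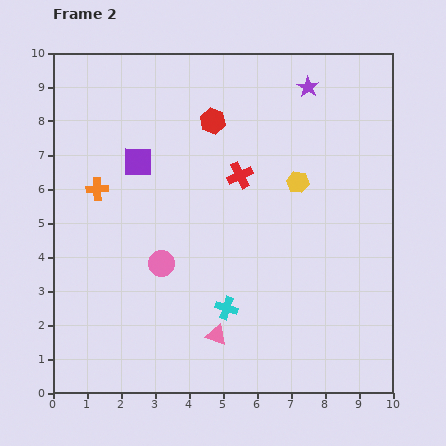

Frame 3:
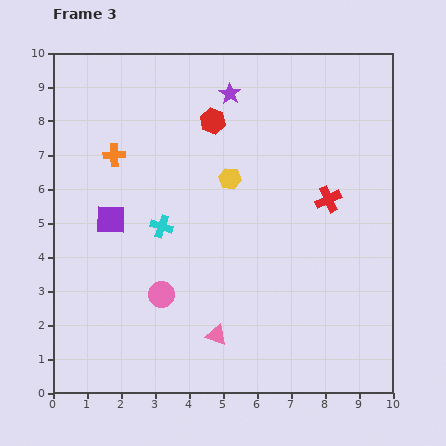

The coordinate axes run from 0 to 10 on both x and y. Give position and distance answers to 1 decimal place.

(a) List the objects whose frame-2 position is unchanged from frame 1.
the red hexagon, the pink triangle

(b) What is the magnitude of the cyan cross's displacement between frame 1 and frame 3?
3.9

The cyan cross moved from (7.1, 4.9) to (3.2, 4.9), a distance of √(3.9² + 0.0²) ≈ 3.9.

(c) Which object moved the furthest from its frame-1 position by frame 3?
the red cross

(moved 5.3; next 4.0)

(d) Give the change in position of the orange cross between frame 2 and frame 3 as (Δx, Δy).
(0.5, 1.0)

The orange cross was at (1.3, 6.0) in frame 2 and (1.8, 7.0) in frame 3.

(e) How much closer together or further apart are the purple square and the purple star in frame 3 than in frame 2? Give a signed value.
-0.4

Distance in frame 2: 5.5. Distance in frame 3: 5.1.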